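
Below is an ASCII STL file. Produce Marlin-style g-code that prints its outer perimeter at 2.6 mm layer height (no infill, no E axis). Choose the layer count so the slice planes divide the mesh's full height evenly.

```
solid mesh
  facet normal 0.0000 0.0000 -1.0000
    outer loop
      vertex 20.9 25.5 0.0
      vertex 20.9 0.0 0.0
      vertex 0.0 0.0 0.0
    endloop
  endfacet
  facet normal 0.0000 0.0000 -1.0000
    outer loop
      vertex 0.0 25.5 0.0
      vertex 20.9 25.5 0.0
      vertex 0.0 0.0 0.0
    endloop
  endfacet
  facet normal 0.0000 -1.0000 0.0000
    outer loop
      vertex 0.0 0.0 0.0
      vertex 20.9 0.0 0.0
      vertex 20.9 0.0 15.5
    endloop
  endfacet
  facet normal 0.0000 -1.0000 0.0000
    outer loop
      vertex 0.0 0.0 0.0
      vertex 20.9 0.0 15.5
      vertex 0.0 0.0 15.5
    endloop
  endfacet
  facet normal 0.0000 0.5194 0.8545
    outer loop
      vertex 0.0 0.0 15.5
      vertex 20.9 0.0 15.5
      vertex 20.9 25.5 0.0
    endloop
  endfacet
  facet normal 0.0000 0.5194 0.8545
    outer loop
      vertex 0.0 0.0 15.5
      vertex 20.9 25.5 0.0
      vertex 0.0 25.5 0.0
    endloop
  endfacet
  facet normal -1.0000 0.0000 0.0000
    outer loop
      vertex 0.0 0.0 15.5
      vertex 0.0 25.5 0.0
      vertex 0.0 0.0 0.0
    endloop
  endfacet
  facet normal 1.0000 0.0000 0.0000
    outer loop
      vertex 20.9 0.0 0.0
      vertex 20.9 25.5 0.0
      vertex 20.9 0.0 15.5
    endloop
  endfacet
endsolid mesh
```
; perimeter-only toolpath
G21 ; units = mm
G90 ; absolute positioning
G28 ; home
; layer 1
G0 Z2.6
G0 X0.0 Y0.0
G1 X20.9 Y0.0
G1 X20.9 Y21.2
G1 X0.0 Y21.2
G1 X0.0 Y0.0
; layer 2
G0 Z5.2
G0 X0.0 Y0.0
G1 X20.9 Y0.0
G1 X20.9 Y17.0
G1 X0.0 Y17.0
G1 X0.0 Y0.0
; layer 3
G0 Z7.8
G0 X0.0 Y0.0
G1 X20.9 Y0.0
G1 X20.9 Y12.8
G1 X0.0 Y12.8
G1 X0.0 Y0.0
; layer 4
G0 Z10.3
G0 X0.0 Y0.0
G1 X20.9 Y0.0
G1 X20.9 Y8.5
G1 X0.0 Y8.5
G1 X0.0 Y0.0
; layer 5
G0 Z12.9
G0 X0.0 Y0.0
G1 X20.9 Y0.0
G1 X20.9 Y4.2
G1 X0.0 Y4.2
G1 X0.0 Y0.0
M2 ; end

The solid is a wedge (ramp): 20.9 × 25.5 mm base, rising to 15.5 mm along the y=0 edge and sloping linearly to z=0 at y=25.5. Slicing at Δz = 2.6 mm — 6 equal slices spanning the solid's height, so layer i sits at z = i·h/6 — gives 5 non-empty perimeters. Each is a 4-segment closed polygon; G0 lifts to the layer z and rapids to the start vertex, then G1 traces the edges. The cross-section shrinks linearly with z (the slice at the apex is degenerate and omitted).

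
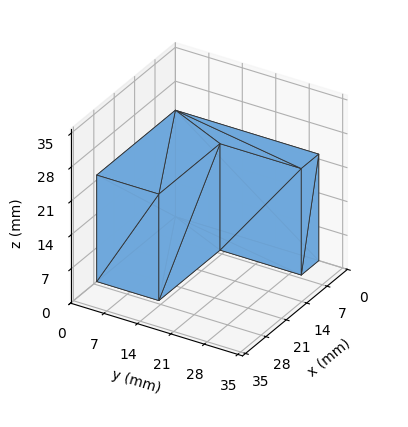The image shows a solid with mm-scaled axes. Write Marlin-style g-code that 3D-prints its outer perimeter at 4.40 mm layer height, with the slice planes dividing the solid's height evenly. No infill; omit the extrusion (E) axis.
Reading the render: the shape is an L-shaped prism: outer 27 × 30 mm, arm thicknesses ≈ 13 mm (horizontal) and 6 mm (vertical), extruded 22 mm in z (dimensions read to the nearest mm from the axis ticks). For the g-code, the solid's height is divided into equal slices at the stated Δz and each level perimeter traced with G1 moves after a G0 lift.

; perimeter-only toolpath
G21 ; units = mm
G90 ; absolute positioning
G28 ; home
; layer 1
G0 Z4.40
G0 X0.00 Y0.00
G1 X27.00 Y0.00
G1 X27.00 Y13.00
G1 X6.00 Y13.00
G1 X6.00 Y30.00
G1 X0.00 Y30.00
G1 X0.00 Y0.00
; layer 2
G0 Z8.80
G0 X0.00 Y0.00
G1 X27.00 Y0.00
G1 X27.00 Y13.00
G1 X6.00 Y13.00
G1 X6.00 Y30.00
G1 X0.00 Y30.00
G1 X0.00 Y0.00
; layer 3
G0 Z13.20
G0 X0.00 Y0.00
G1 X27.00 Y0.00
G1 X27.00 Y13.00
G1 X6.00 Y13.00
G1 X6.00 Y30.00
G1 X0.00 Y30.00
G1 X0.00 Y0.00
; layer 4
G0 Z17.60
G0 X0.00 Y0.00
G1 X27.00 Y0.00
G1 X27.00 Y13.00
G1 X6.00 Y13.00
G1 X6.00 Y30.00
G1 X0.00 Y30.00
G1 X0.00 Y0.00
; layer 5
G0 Z22.00
G0 X0.00 Y0.00
G1 X27.00 Y0.00
G1 X27.00 Y13.00
G1 X6.00 Y13.00
G1 X6.00 Y30.00
G1 X0.00 Y30.00
G1 X0.00 Y0.00
M2 ; end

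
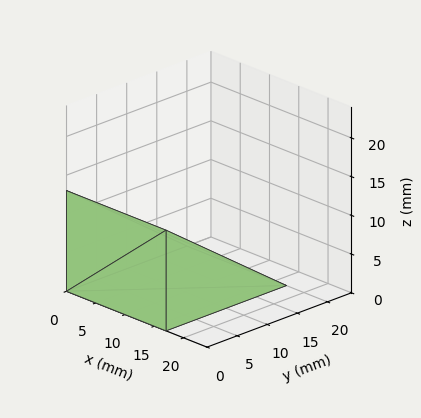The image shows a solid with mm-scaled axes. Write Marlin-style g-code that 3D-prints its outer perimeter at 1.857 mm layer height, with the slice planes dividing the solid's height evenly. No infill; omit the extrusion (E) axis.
Reading the render: the shape is a wedge (ramp): 17 × 20 mm base, rising to 13 mm along the y=0 edge and sloping linearly to z=0 at y=20 (dimensions read to the nearest mm from the axis ticks). For the g-code, the solid's height is divided into equal slices at the stated Δz and each level perimeter traced with G1 moves after a G0 lift.

; perimeter-only toolpath
G21 ; units = mm
G90 ; absolute positioning
G28 ; home
; layer 1
G0 Z1.857
G0 X0.000 Y0.000
G1 X17.000 Y0.000
G1 X17.000 Y17.143
G1 X0.000 Y17.143
G1 X0.000 Y0.000
; layer 2
G0 Z3.714
G0 X0.000 Y0.000
G1 X17.000 Y0.000
G1 X17.000 Y14.286
G1 X0.000 Y14.286
G1 X0.000 Y0.000
; layer 3
G0 Z5.571
G0 X0.000 Y0.000
G1 X17.000 Y0.000
G1 X17.000 Y11.429
G1 X0.000 Y11.429
G1 X0.000 Y0.000
; layer 4
G0 Z7.429
G0 X0.000 Y0.000
G1 X17.000 Y0.000
G1 X17.000 Y8.571
G1 X0.000 Y8.571
G1 X0.000 Y0.000
; layer 5
G0 Z9.286
G0 X0.000 Y0.000
G1 X17.000 Y0.000
G1 X17.000 Y5.714
G1 X0.000 Y5.714
G1 X0.000 Y0.000
; layer 6
G0 Z11.143
G0 X0.000 Y0.000
G1 X17.000 Y0.000
G1 X17.000 Y2.857
G1 X0.000 Y2.857
G1 X0.000 Y0.000
M2 ; end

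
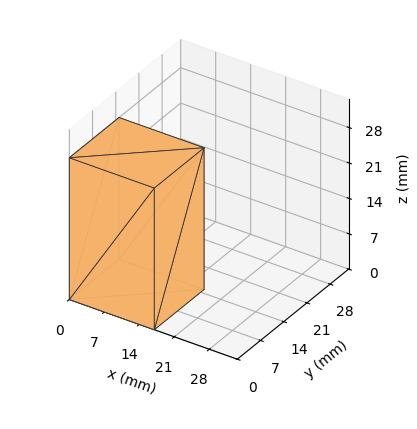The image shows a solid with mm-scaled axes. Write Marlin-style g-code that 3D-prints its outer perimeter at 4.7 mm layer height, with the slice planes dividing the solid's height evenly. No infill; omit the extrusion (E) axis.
Reading the render: the shape is a rectangular box, roughly 17 × 15 mm footprint and 28 mm tall (dimensions read to the nearest mm from the axis ticks). For the g-code, the solid's height is divided into equal slices at the stated Δz and each level perimeter traced with G1 moves after a G0 lift.

; perimeter-only toolpath
G21 ; units = mm
G90 ; absolute positioning
G28 ; home
; layer 1
G0 Z4.7
G0 X0.0 Y0.0
G1 X17.0 Y0.0
G1 X17.0 Y15.0
G1 X0.0 Y15.0
G1 X0.0 Y0.0
; layer 2
G0 Z9.3
G0 X0.0 Y0.0
G1 X17.0 Y0.0
G1 X17.0 Y15.0
G1 X0.0 Y15.0
G1 X0.0 Y0.0
; layer 3
G0 Z14.0
G0 X0.0 Y0.0
G1 X17.0 Y0.0
G1 X17.0 Y15.0
G1 X0.0 Y15.0
G1 X0.0 Y0.0
; layer 4
G0 Z18.7
G0 X0.0 Y0.0
G1 X17.0 Y0.0
G1 X17.0 Y15.0
G1 X0.0 Y15.0
G1 X0.0 Y0.0
; layer 5
G0 Z23.3
G0 X0.0 Y0.0
G1 X17.0 Y0.0
G1 X17.0 Y15.0
G1 X0.0 Y15.0
G1 X0.0 Y0.0
; layer 6
G0 Z28.0
G0 X0.0 Y0.0
G1 X17.0 Y0.0
G1 X17.0 Y15.0
G1 X0.0 Y15.0
G1 X0.0 Y0.0
M2 ; end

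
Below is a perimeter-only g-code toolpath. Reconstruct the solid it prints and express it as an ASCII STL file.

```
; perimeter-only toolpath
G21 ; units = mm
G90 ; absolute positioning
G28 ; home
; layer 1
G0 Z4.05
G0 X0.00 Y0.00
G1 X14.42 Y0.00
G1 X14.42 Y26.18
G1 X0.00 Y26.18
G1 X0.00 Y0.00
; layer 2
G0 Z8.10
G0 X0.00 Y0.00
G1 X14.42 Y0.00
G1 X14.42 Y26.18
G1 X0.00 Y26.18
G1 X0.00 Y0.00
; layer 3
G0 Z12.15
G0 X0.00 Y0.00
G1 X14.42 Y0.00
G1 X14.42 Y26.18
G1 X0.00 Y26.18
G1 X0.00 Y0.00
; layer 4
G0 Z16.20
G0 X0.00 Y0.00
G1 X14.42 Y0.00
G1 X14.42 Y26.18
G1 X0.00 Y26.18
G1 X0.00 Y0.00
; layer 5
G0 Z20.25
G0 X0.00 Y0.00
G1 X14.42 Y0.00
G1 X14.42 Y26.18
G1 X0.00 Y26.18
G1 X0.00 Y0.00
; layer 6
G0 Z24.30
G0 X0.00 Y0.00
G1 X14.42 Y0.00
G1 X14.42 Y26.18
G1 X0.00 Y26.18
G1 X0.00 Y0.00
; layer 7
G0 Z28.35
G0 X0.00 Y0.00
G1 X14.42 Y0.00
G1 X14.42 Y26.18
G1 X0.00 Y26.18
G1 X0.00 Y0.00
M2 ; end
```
solid part
  facet normal 0.0000 0.0000 -1.0000
    outer loop
      vertex 14.42 26.18 0.00
      vertex 14.42 0.00 0.00
      vertex 0.00 0.00 0.00
    endloop
  endfacet
  facet normal 0.0000 0.0000 -1.0000
    outer loop
      vertex 0.00 26.18 0.00
      vertex 14.42 26.18 0.00
      vertex 0.00 0.00 0.00
    endloop
  endfacet
  facet normal 0.0000 0.0000 1.0000
    outer loop
      vertex 0.00 0.00 28.35
      vertex 14.42 0.00 28.35
      vertex 14.42 26.18 28.35
    endloop
  endfacet
  facet normal 0.0000 0.0000 1.0000
    outer loop
      vertex 0.00 0.00 28.35
      vertex 14.42 26.18 28.35
      vertex 0.00 26.18 28.35
    endloop
  endfacet
  facet normal 0.0000 -1.0000 0.0000
    outer loop
      vertex 0.00 0.00 0.00
      vertex 14.42 0.00 0.00
      vertex 14.42 0.00 28.35
    endloop
  endfacet
  facet normal 0.0000 -1.0000 0.0000
    outer loop
      vertex 0.00 0.00 0.00
      vertex 14.42 0.00 28.35
      vertex 0.00 0.00 28.35
    endloop
  endfacet
  facet normal 0.0000 1.0000 0.0000
    outer loop
      vertex 14.42 26.18 28.35
      vertex 14.42 26.18 0.00
      vertex 0.00 26.18 0.00
    endloop
  endfacet
  facet normal 0.0000 1.0000 0.0000
    outer loop
      vertex 0.00 26.18 28.35
      vertex 14.42 26.18 28.35
      vertex 0.00 26.18 0.00
    endloop
  endfacet
  facet normal -1.0000 0.0000 0.0000
    outer loop
      vertex 0.00 26.18 28.35
      vertex 0.00 26.18 0.00
      vertex 0.00 0.00 0.00
    endloop
  endfacet
  facet normal -1.0000 0.0000 0.0000
    outer loop
      vertex 0.00 0.00 28.35
      vertex 0.00 26.18 28.35
      vertex 0.00 0.00 0.00
    endloop
  endfacet
  facet normal 1.0000 0.0000 0.0000
    outer loop
      vertex 14.42 0.00 0.00
      vertex 14.42 26.18 0.00
      vertex 14.42 26.18 28.35
    endloop
  endfacet
  facet normal 1.0000 0.0000 0.0000
    outer loop
      vertex 14.42 0.00 0.00
      vertex 14.42 26.18 28.35
      vertex 14.42 0.00 28.35
    endloop
  endfacet
endsolid part

The G0 Z moves step by Δz≈4.05 mm. Every layer's G1 loop is the same polygon, so the solid is a straight extrusion of it from z=0 to z≈28.4. Closing with flat bottom and top caps and triangulating gives 12 facets — a rectangular box, roughly 14.4 × 26.2 mm footprint and 28.4 mm tall.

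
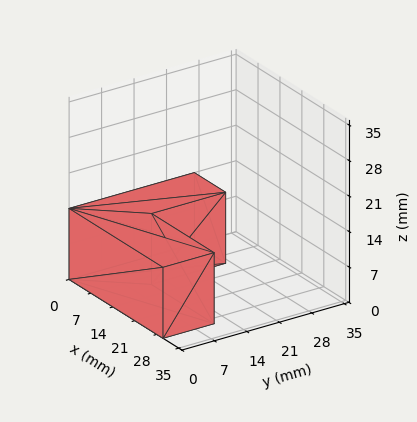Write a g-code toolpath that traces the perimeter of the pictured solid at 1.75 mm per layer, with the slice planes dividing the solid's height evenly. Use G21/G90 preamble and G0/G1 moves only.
Reading the render: the shape is an L-shaped prism: outer 30 × 27 mm, arm thicknesses ≈ 11 mm (horizontal) and 10 mm (vertical), extruded 14 mm in z (dimensions read to the nearest mm from the axis ticks). For the g-code, the solid's height is divided into equal slices at the stated Δz and each level perimeter traced with G1 moves after a G0 lift.

; perimeter-only toolpath
G21 ; units = mm
G90 ; absolute positioning
G28 ; home
; layer 1
G0 Z1.75
G0 X0.00 Y0.00
G1 X30.00 Y0.00
G1 X30.00 Y11.00
G1 X10.00 Y11.00
G1 X10.00 Y27.00
G1 X0.00 Y27.00
G1 X0.00 Y0.00
; layer 2
G0 Z3.50
G0 X0.00 Y0.00
G1 X30.00 Y0.00
G1 X30.00 Y11.00
G1 X10.00 Y11.00
G1 X10.00 Y27.00
G1 X0.00 Y27.00
G1 X0.00 Y0.00
; layer 3
G0 Z5.25
G0 X0.00 Y0.00
G1 X30.00 Y0.00
G1 X30.00 Y11.00
G1 X10.00 Y11.00
G1 X10.00 Y27.00
G1 X0.00 Y27.00
G1 X0.00 Y0.00
; layer 4
G0 Z7.00
G0 X0.00 Y0.00
G1 X30.00 Y0.00
G1 X30.00 Y11.00
G1 X10.00 Y11.00
G1 X10.00 Y27.00
G1 X0.00 Y27.00
G1 X0.00 Y0.00
; layer 5
G0 Z8.75
G0 X0.00 Y0.00
G1 X30.00 Y0.00
G1 X30.00 Y11.00
G1 X10.00 Y11.00
G1 X10.00 Y27.00
G1 X0.00 Y27.00
G1 X0.00 Y0.00
; layer 6
G0 Z10.50
G0 X0.00 Y0.00
G1 X30.00 Y0.00
G1 X30.00 Y11.00
G1 X10.00 Y11.00
G1 X10.00 Y27.00
G1 X0.00 Y27.00
G1 X0.00 Y0.00
; layer 7
G0 Z12.25
G0 X0.00 Y0.00
G1 X30.00 Y0.00
G1 X30.00 Y11.00
G1 X10.00 Y11.00
G1 X10.00 Y27.00
G1 X0.00 Y27.00
G1 X0.00 Y0.00
; layer 8
G0 Z14.00
G0 X0.00 Y0.00
G1 X30.00 Y0.00
G1 X30.00 Y11.00
G1 X10.00 Y11.00
G1 X10.00 Y27.00
G1 X0.00 Y27.00
G1 X0.00 Y0.00
M2 ; end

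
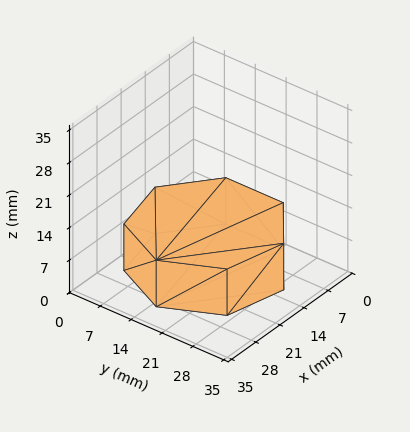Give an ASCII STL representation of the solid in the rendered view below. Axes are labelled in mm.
Reading the render: the shape is a regular 7-sided prism (a cylinder approximated with 7 flat sides), circumscribed radius ≈ 15 mm, height ≈ 10 mm (dimensions read to the nearest mm from the axis ticks). For the STL, each face is triangulated and given an outward normal.

solid part
  facet normal 0.0000 0.0000 -1.0000
    outer loop
      vertex 11.7 29.6 0.0
      vertex 24.4 26.7 0.0
      vertex 30.0 15.0 0.0
    endloop
  endfacet
  facet normal 0.0000 0.0000 -1.0000
    outer loop
      vertex 1.5 21.5 0.0
      vertex 11.7 29.6 0.0
      vertex 30.0 15.0 0.0
    endloop
  endfacet
  facet normal 0.0000 0.0000 -1.0000
    outer loop
      vertex 1.5 8.5 0.0
      vertex 1.5 21.5 0.0
      vertex 30.0 15.0 0.0
    endloop
  endfacet
  facet normal 0.0000 0.0000 -1.0000
    outer loop
      vertex 11.7 0.4 0.0
      vertex 1.5 8.5 0.0
      vertex 30.0 15.0 0.0
    endloop
  endfacet
  facet normal 0.0000 0.0000 -1.0000
    outer loop
      vertex 24.4 3.3 0.0
      vertex 11.7 0.4 0.0
      vertex 30.0 15.0 0.0
    endloop
  endfacet
  facet normal 0.0000 0.0000 1.0000
    outer loop
      vertex 30.0 15.0 10.0
      vertex 24.4 26.7 10.0
      vertex 11.7 29.6 10.0
    endloop
  endfacet
  facet normal 0.0000 0.0000 1.0000
    outer loop
      vertex 30.0 15.0 10.0
      vertex 11.7 29.6 10.0
      vertex 1.5 21.5 10.0
    endloop
  endfacet
  facet normal 0.0000 0.0000 1.0000
    outer loop
      vertex 30.0 15.0 10.0
      vertex 1.5 21.5 10.0
      vertex 1.5 8.5 10.0
    endloop
  endfacet
  facet normal 0.0000 0.0000 1.0000
    outer loop
      vertex 30.0 15.0 10.0
      vertex 1.5 8.5 10.0
      vertex 11.7 0.4 10.0
    endloop
  endfacet
  facet normal 0.0000 0.0000 1.0000
    outer loop
      vertex 30.0 15.0 10.0
      vertex 11.7 0.4 10.0
      vertex 24.4 3.3 10.0
    endloop
  endfacet
  facet normal 0.9020 0.4317 0.0000
    outer loop
      vertex 30.0 15.0 0.0
      vertex 24.4 26.7 0.0
      vertex 24.4 26.7 10.0
    endloop
  endfacet
  facet normal 0.9020 0.4317 0.0000
    outer loop
      vertex 30.0 15.0 0.0
      vertex 24.4 26.7 10.0
      vertex 30.0 15.0 10.0
    endloop
  endfacet
  facet normal 0.2226 0.9749 0.0000
    outer loop
      vertex 24.4 26.7 0.0
      vertex 11.7 29.6 0.0
      vertex 11.7 29.6 10.0
    endloop
  endfacet
  facet normal 0.2226 0.9749 0.0000
    outer loop
      vertex 24.4 26.7 0.0
      vertex 11.7 29.6 10.0
      vertex 24.4 26.7 10.0
    endloop
  endfacet
  facet normal -0.6219 0.7831 0.0000
    outer loop
      vertex 11.7 29.6 0.0
      vertex 1.5 21.5 0.0
      vertex 1.5 21.5 10.0
    endloop
  endfacet
  facet normal -0.6219 0.7831 0.0000
    outer loop
      vertex 11.7 29.6 0.0
      vertex 1.5 21.5 10.0
      vertex 11.7 29.6 10.0
    endloop
  endfacet
  facet normal -1.0000 0.0000 0.0000
    outer loop
      vertex 1.5 21.5 0.0
      vertex 1.5 8.5 0.0
      vertex 1.5 8.5 10.0
    endloop
  endfacet
  facet normal -1.0000 0.0000 0.0000
    outer loop
      vertex 1.5 21.5 0.0
      vertex 1.5 8.5 10.0
      vertex 1.5 21.5 10.0
    endloop
  endfacet
  facet normal -0.6219 -0.7831 0.0000
    outer loop
      vertex 1.5 8.5 0.0
      vertex 11.7 0.4 0.0
      vertex 11.7 0.4 10.0
    endloop
  endfacet
  facet normal -0.6219 -0.7831 0.0000
    outer loop
      vertex 1.5 8.5 0.0
      vertex 11.7 0.4 10.0
      vertex 1.5 8.5 10.0
    endloop
  endfacet
  facet normal 0.2226 -0.9749 0.0000
    outer loop
      vertex 11.7 0.4 0.0
      vertex 24.4 3.3 0.0
      vertex 24.4 3.3 10.0
    endloop
  endfacet
  facet normal 0.2226 -0.9749 0.0000
    outer loop
      vertex 11.7 0.4 0.0
      vertex 24.4 3.3 10.0
      vertex 11.7 0.4 10.0
    endloop
  endfacet
  facet normal 0.9020 -0.4317 0.0000
    outer loop
      vertex 24.4 3.3 0.0
      vertex 30.0 15.0 0.0
      vertex 30.0 15.0 10.0
    endloop
  endfacet
  facet normal 0.9020 -0.4317 0.0000
    outer loop
      vertex 24.4 3.3 0.0
      vertex 30.0 15.0 10.0
      vertex 24.4 3.3 10.0
    endloop
  endfacet
endsolid part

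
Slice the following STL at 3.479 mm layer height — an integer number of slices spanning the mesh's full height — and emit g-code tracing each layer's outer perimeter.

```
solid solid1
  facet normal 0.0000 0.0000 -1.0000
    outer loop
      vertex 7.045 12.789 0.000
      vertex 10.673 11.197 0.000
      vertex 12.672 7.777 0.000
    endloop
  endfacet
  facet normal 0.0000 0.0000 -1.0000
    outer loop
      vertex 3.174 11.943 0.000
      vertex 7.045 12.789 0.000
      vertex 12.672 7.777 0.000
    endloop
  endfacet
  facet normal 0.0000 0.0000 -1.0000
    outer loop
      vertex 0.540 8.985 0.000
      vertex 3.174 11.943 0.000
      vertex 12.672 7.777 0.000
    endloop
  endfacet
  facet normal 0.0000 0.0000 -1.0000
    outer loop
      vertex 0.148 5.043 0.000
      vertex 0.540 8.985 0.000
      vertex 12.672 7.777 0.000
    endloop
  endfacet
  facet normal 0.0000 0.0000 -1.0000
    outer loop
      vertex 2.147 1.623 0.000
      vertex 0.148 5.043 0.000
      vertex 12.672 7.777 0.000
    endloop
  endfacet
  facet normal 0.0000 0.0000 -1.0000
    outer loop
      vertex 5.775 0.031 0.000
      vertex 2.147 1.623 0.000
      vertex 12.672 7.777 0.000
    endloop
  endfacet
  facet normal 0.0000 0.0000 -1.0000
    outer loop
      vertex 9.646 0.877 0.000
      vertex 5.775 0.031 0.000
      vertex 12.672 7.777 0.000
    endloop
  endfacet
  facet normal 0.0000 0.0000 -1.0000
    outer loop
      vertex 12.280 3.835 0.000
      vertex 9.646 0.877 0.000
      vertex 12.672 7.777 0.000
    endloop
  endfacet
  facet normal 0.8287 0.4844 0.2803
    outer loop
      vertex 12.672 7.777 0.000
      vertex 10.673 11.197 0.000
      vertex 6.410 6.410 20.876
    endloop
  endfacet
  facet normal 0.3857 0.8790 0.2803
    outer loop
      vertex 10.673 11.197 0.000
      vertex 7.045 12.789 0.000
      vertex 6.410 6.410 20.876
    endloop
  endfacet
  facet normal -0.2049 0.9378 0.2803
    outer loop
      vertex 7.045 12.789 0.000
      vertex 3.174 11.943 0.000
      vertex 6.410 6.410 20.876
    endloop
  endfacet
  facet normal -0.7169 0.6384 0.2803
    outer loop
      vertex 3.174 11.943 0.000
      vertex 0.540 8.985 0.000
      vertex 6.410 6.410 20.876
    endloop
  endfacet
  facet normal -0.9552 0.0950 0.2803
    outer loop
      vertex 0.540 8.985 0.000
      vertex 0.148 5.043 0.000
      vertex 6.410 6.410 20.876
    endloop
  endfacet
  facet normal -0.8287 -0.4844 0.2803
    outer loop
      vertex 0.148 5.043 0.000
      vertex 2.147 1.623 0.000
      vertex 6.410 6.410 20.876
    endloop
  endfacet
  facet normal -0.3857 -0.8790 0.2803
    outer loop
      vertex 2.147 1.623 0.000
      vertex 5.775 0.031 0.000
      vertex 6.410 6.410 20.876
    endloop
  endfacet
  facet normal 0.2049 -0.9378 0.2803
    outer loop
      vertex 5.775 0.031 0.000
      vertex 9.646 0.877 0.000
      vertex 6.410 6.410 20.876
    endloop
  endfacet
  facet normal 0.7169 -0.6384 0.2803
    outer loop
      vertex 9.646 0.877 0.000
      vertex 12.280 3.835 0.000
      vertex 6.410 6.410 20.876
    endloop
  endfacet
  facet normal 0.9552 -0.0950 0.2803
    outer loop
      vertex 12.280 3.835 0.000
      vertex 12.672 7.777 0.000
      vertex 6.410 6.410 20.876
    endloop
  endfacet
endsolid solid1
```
; perimeter-only toolpath
G21 ; units = mm
G90 ; absolute positioning
G28 ; home
; layer 1
G0 Z3.479
G0 X11.628 Y7.549
G1 X9.963 Y10.399
G1 X6.939 Y11.726
G1 X3.713 Y11.021
G1 X1.518 Y8.556
G1 X1.192 Y5.271
G1 X2.857 Y2.421
G1 X5.881 Y1.094
G1 X9.107 Y1.799
G1 X11.302 Y4.264
G1 X11.628 Y7.549
; layer 2
G0 Z6.959
G0 X10.585 Y7.321
G1 X9.252 Y9.601
G1 X6.833 Y10.663
G1 X4.253 Y10.099
G1 X2.497 Y8.127
G1 X2.235 Y5.499
G1 X3.568 Y3.219
G1 X5.987 Y2.157
G1 X8.567 Y2.721
G1 X10.323 Y4.693
G1 X10.585 Y7.321
; layer 3
G0 Z10.438
G0 X9.541 Y7.094
G1 X8.541 Y8.803
G1 X6.728 Y9.599
G1 X4.792 Y9.177
G1 X3.475 Y7.697
G1 X3.279 Y5.726
G1 X4.279 Y4.016
G1 X6.093 Y3.220
G1 X8.028 Y3.643
G1 X9.345 Y5.123
G1 X9.541 Y7.094
; layer 4
G0 Z13.917
G0 X8.497 Y6.866
G1 X7.831 Y8.006
G1 X6.622 Y8.536
G1 X5.331 Y8.254
G1 X4.453 Y7.268
G1 X4.323 Y5.954
G1 X4.989 Y4.814
G1 X6.198 Y4.284
G1 X7.489 Y4.566
G1 X8.367 Y5.552
G1 X8.497 Y6.866
; layer 5
G0 Z17.397
G0 X7.454 Y6.638
G1 X7.120 Y7.208
G1 X6.516 Y7.473
G1 X5.871 Y7.332
G1 X5.432 Y6.839
G1 X5.366 Y6.182
G1 X5.700 Y5.612
G1 X6.304 Y5.347
G1 X6.949 Y5.488
G1 X7.388 Y5.981
G1 X7.454 Y6.638
M2 ; end

The solid is a regular 10-sided pyramid, base circumscribed radius ≈ 6.41 mm, apex at z ≈ 20.9 mm. Slicing at Δz = 3.479 mm — 6 equal slices spanning the solid's height, so layer i sits at z = i·h/6 — gives 5 non-empty perimeters. Each is a 10-segment closed polygon; G0 lifts to the layer z and rapids to the start vertex, then G1 traces the edges. The cross-section shrinks linearly with z (the slice at the apex is degenerate and omitted).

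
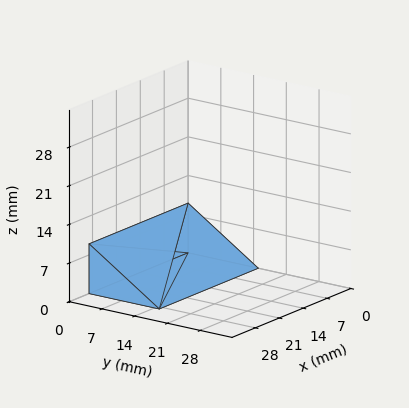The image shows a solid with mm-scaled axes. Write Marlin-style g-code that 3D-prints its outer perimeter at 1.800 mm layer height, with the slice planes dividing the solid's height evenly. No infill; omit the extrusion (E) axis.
Reading the render: the shape is a wedge (ramp): 29 × 15 mm base, rising to 9 mm along the y=0 edge and sloping linearly to z=0 at y=15 (dimensions read to the nearest mm from the axis ticks). For the g-code, the solid's height is divided into equal slices at the stated Δz and each level perimeter traced with G1 moves after a G0 lift.

; perimeter-only toolpath
G21 ; units = mm
G90 ; absolute positioning
G28 ; home
; layer 1
G0 Z1.800
G0 X0.000 Y0.000
G1 X29.000 Y0.000
G1 X29.000 Y12.000
G1 X0.000 Y12.000
G1 X0.000 Y0.000
; layer 2
G0 Z3.600
G0 X0.000 Y0.000
G1 X29.000 Y0.000
G1 X29.000 Y9.000
G1 X0.000 Y9.000
G1 X0.000 Y0.000
; layer 3
G0 Z5.400
G0 X0.000 Y0.000
G1 X29.000 Y0.000
G1 X29.000 Y6.000
G1 X0.000 Y6.000
G1 X0.000 Y0.000
; layer 4
G0 Z7.200
G0 X0.000 Y0.000
G1 X29.000 Y0.000
G1 X29.000 Y3.000
G1 X0.000 Y3.000
G1 X0.000 Y0.000
M2 ; end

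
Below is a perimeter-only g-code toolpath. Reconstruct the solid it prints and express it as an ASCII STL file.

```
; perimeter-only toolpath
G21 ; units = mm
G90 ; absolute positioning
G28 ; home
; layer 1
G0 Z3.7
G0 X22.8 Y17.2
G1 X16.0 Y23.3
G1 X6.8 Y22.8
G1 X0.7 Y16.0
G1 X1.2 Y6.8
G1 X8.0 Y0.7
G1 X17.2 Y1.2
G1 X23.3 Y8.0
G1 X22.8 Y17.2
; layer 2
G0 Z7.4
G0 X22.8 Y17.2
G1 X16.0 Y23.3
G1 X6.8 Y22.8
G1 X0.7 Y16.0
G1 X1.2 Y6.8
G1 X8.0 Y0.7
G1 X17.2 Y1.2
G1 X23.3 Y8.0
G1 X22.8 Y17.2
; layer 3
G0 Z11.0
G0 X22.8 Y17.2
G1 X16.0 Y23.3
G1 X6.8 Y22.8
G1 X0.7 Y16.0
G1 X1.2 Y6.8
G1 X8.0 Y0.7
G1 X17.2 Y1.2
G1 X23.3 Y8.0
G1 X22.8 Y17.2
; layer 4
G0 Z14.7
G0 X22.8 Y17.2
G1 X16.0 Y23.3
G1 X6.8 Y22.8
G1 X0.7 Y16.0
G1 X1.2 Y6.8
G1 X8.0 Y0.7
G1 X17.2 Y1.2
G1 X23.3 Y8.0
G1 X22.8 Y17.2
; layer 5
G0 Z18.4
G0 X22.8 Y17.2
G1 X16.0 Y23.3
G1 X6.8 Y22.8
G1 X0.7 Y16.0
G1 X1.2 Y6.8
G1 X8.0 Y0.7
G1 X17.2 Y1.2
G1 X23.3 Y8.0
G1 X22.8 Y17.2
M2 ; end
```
solid part
  facet normal 0.0000 0.0000 -1.0000
    outer loop
      vertex 6.8 22.8 0.0
      vertex 16.0 23.3 0.0
      vertex 22.8 17.2 0.0
    endloop
  endfacet
  facet normal 0.0000 0.0000 -1.0000
    outer loop
      vertex 0.7 16.0 0.0
      vertex 6.8 22.8 0.0
      vertex 22.8 17.2 0.0
    endloop
  endfacet
  facet normal 0.0000 0.0000 -1.0000
    outer loop
      vertex 1.2 6.8 0.0
      vertex 0.7 16.0 0.0
      vertex 22.8 17.2 0.0
    endloop
  endfacet
  facet normal 0.0000 0.0000 -1.0000
    outer loop
      vertex 8.0 0.7 0.0
      vertex 1.2 6.8 0.0
      vertex 22.8 17.2 0.0
    endloop
  endfacet
  facet normal 0.0000 0.0000 -1.0000
    outer loop
      vertex 17.2 1.2 0.0
      vertex 8.0 0.7 0.0
      vertex 22.8 17.2 0.0
    endloop
  endfacet
  facet normal 0.0000 0.0000 -1.0000
    outer loop
      vertex 23.3 8.0 0.0
      vertex 17.2 1.2 0.0
      vertex 22.8 17.2 0.0
    endloop
  endfacet
  facet normal 0.0000 0.0000 1.0000
    outer loop
      vertex 22.8 17.2 18.4
      vertex 16.0 23.3 18.4
      vertex 6.8 22.8 18.4
    endloop
  endfacet
  facet normal 0.0000 0.0000 1.0000
    outer loop
      vertex 22.8 17.2 18.4
      vertex 6.8 22.8 18.4
      vertex 0.7 16.0 18.4
    endloop
  endfacet
  facet normal 0.0000 0.0000 1.0000
    outer loop
      vertex 22.8 17.2 18.4
      vertex 0.7 16.0 18.4
      vertex 1.2 6.8 18.4
    endloop
  endfacet
  facet normal 0.0000 0.0000 1.0000
    outer loop
      vertex 22.8 17.2 18.4
      vertex 1.2 6.8 18.4
      vertex 8.0 0.7 18.4
    endloop
  endfacet
  facet normal 0.0000 0.0000 1.0000
    outer loop
      vertex 22.8 17.2 18.4
      vertex 8.0 0.7 18.4
      vertex 17.2 1.2 18.4
    endloop
  endfacet
  facet normal 0.0000 0.0000 1.0000
    outer loop
      vertex 22.8 17.2 18.4
      vertex 17.2 1.2 18.4
      vertex 23.3 8.0 18.4
    endloop
  endfacet
  facet normal 0.6678 0.7444 0.0000
    outer loop
      vertex 22.8 17.2 0.0
      vertex 16.0 23.3 0.0
      vertex 16.0 23.3 18.4
    endloop
  endfacet
  facet normal 0.6678 0.7444 0.0000
    outer loop
      vertex 22.8 17.2 0.0
      vertex 16.0 23.3 18.4
      vertex 22.8 17.2 18.4
    endloop
  endfacet
  facet normal -0.0543 0.9985 0.0000
    outer loop
      vertex 16.0 23.3 0.0
      vertex 6.8 22.8 0.0
      vertex 6.8 22.8 18.4
    endloop
  endfacet
  facet normal -0.0543 0.9985 0.0000
    outer loop
      vertex 16.0 23.3 0.0
      vertex 6.8 22.8 18.4
      vertex 16.0 23.3 18.4
    endloop
  endfacet
  facet normal -0.7444 0.6678 0.0000
    outer loop
      vertex 6.8 22.8 0.0
      vertex 0.7 16.0 0.0
      vertex 0.7 16.0 18.4
    endloop
  endfacet
  facet normal -0.7444 0.6678 0.0000
    outer loop
      vertex 6.8 22.8 0.0
      vertex 0.7 16.0 18.4
      vertex 6.8 22.8 18.4
    endloop
  endfacet
  facet normal -0.9985 -0.0543 0.0000
    outer loop
      vertex 0.7 16.0 0.0
      vertex 1.2 6.8 0.0
      vertex 1.2 6.8 18.4
    endloop
  endfacet
  facet normal -0.9985 -0.0543 0.0000
    outer loop
      vertex 0.7 16.0 0.0
      vertex 1.2 6.8 18.4
      vertex 0.7 16.0 18.4
    endloop
  endfacet
  facet normal -0.6678 -0.7444 0.0000
    outer loop
      vertex 1.2 6.8 0.0
      vertex 8.0 0.7 0.0
      vertex 8.0 0.7 18.4
    endloop
  endfacet
  facet normal -0.6678 -0.7444 0.0000
    outer loop
      vertex 1.2 6.8 0.0
      vertex 8.0 0.7 18.4
      vertex 1.2 6.8 18.4
    endloop
  endfacet
  facet normal 0.0543 -0.9985 0.0000
    outer loop
      vertex 8.0 0.7 0.0
      vertex 17.2 1.2 0.0
      vertex 17.2 1.2 18.4
    endloop
  endfacet
  facet normal 0.0543 -0.9985 0.0000
    outer loop
      vertex 8.0 0.7 0.0
      vertex 17.2 1.2 18.4
      vertex 8.0 0.7 18.4
    endloop
  endfacet
  facet normal 0.7444 -0.6678 0.0000
    outer loop
      vertex 17.2 1.2 0.0
      vertex 23.3 8.0 0.0
      vertex 23.3 8.0 18.4
    endloop
  endfacet
  facet normal 0.7444 -0.6678 0.0000
    outer loop
      vertex 17.2 1.2 0.0
      vertex 23.3 8.0 18.4
      vertex 17.2 1.2 18.4
    endloop
  endfacet
  facet normal 0.9985 0.0543 0.0000
    outer loop
      vertex 23.3 8.0 0.0
      vertex 22.8 17.2 0.0
      vertex 22.8 17.2 18.4
    endloop
  endfacet
  facet normal 0.9985 0.0543 0.0000
    outer loop
      vertex 23.3 8.0 0.0
      vertex 22.8 17.2 18.4
      vertex 23.3 8.0 18.4
    endloop
  endfacet
endsolid part

The G0 Z moves step by Δz≈3.7 mm. Every layer's G1 loop is the same polygon, so the solid is a straight extrusion of it from z=0 to z≈18.4. Closing with flat bottom and top caps and triangulating gives 28 facets — a regular 8-sided prism (a cylinder approximated with 8 flat sides), circumscribed radius ≈ 12 mm, height ≈ 18.4 mm.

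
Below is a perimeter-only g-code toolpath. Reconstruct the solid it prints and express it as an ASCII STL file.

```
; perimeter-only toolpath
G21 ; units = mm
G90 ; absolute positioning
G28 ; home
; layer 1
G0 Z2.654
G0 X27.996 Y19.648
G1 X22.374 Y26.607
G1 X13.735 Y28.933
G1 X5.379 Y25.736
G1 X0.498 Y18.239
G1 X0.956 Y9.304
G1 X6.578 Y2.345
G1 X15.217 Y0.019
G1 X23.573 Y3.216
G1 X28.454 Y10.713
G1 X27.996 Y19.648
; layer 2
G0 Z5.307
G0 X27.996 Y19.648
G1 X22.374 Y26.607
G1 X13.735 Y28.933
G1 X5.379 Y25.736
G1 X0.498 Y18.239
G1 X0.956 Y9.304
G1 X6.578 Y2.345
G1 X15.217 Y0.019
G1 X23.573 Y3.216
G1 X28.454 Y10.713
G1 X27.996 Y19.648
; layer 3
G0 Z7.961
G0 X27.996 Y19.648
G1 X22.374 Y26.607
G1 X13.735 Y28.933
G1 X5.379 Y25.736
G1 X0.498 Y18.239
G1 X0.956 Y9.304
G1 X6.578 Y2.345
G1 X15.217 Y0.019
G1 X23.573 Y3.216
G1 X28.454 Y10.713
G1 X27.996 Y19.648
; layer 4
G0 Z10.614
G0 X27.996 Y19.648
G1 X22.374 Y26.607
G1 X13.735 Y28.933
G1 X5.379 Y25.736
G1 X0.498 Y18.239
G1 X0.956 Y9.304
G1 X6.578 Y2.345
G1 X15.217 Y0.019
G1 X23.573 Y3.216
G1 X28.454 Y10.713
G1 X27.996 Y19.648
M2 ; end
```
solid part
  facet normal 0.0000 0.0000 -1.0000
    outer loop
      vertex 13.735 28.933 0.000
      vertex 22.374 26.607 0.000
      vertex 27.996 19.648 0.000
    endloop
  endfacet
  facet normal 0.0000 0.0000 -1.0000
    outer loop
      vertex 5.379 25.736 0.000
      vertex 13.735 28.933 0.000
      vertex 27.996 19.648 0.000
    endloop
  endfacet
  facet normal 0.0000 0.0000 -1.0000
    outer loop
      vertex 0.498 18.239 0.000
      vertex 5.379 25.736 0.000
      vertex 27.996 19.648 0.000
    endloop
  endfacet
  facet normal 0.0000 0.0000 -1.0000
    outer loop
      vertex 0.956 9.304 0.000
      vertex 0.498 18.239 0.000
      vertex 27.996 19.648 0.000
    endloop
  endfacet
  facet normal 0.0000 0.0000 -1.0000
    outer loop
      vertex 6.578 2.345 0.000
      vertex 0.956 9.304 0.000
      vertex 27.996 19.648 0.000
    endloop
  endfacet
  facet normal 0.0000 0.0000 -1.0000
    outer loop
      vertex 15.217 0.019 0.000
      vertex 6.578 2.345 0.000
      vertex 27.996 19.648 0.000
    endloop
  endfacet
  facet normal 0.0000 0.0000 -1.0000
    outer loop
      vertex 23.573 3.216 0.000
      vertex 15.217 0.019 0.000
      vertex 27.996 19.648 0.000
    endloop
  endfacet
  facet normal 0.0000 0.0000 -1.0000
    outer loop
      vertex 28.454 10.713 0.000
      vertex 23.573 3.216 0.000
      vertex 27.996 19.648 0.000
    endloop
  endfacet
  facet normal 0.0000 0.0000 1.0000
    outer loop
      vertex 27.996 19.648 10.614
      vertex 22.374 26.607 10.614
      vertex 13.735 28.933 10.614
    endloop
  endfacet
  facet normal 0.0000 0.0000 1.0000
    outer loop
      vertex 27.996 19.648 10.614
      vertex 13.735 28.933 10.614
      vertex 5.379 25.736 10.614
    endloop
  endfacet
  facet normal 0.0000 0.0000 1.0000
    outer loop
      vertex 27.996 19.648 10.614
      vertex 5.379 25.736 10.614
      vertex 0.498 18.239 10.614
    endloop
  endfacet
  facet normal 0.0000 0.0000 1.0000
    outer loop
      vertex 27.996 19.648 10.614
      vertex 0.498 18.239 10.614
      vertex 0.956 9.304 10.614
    endloop
  endfacet
  facet normal 0.0000 0.0000 1.0000
    outer loop
      vertex 27.996 19.648 10.614
      vertex 0.956 9.304 10.614
      vertex 6.578 2.345 10.614
    endloop
  endfacet
  facet normal 0.0000 0.0000 1.0000
    outer loop
      vertex 27.996 19.648 10.614
      vertex 6.578 2.345 10.614
      vertex 15.217 0.019 10.614
    endloop
  endfacet
  facet normal 0.0000 0.0000 1.0000
    outer loop
      vertex 27.996 19.648 10.614
      vertex 15.217 0.019 10.614
      vertex 23.573 3.216 10.614
    endloop
  endfacet
  facet normal 0.0000 0.0000 1.0000
    outer loop
      vertex 27.996 19.648 10.614
      vertex 23.573 3.216 10.614
      vertex 28.454 10.713 10.614
    endloop
  endfacet
  facet normal 0.7779 0.6284 0.0000
    outer loop
      vertex 27.996 19.648 0.000
      vertex 22.374 26.607 0.000
      vertex 22.374 26.607 10.614
    endloop
  endfacet
  facet normal 0.7779 0.6284 0.0000
    outer loop
      vertex 27.996 19.648 0.000
      vertex 22.374 26.607 10.614
      vertex 27.996 19.648 10.614
    endloop
  endfacet
  facet normal 0.2600 0.9656 0.0000
    outer loop
      vertex 22.374 26.607 0.000
      vertex 13.735 28.933 0.000
      vertex 13.735 28.933 10.614
    endloop
  endfacet
  facet normal 0.2600 0.9656 0.0000
    outer loop
      vertex 22.374 26.607 0.000
      vertex 13.735 28.933 10.614
      vertex 22.374 26.607 10.614
    endloop
  endfacet
  facet normal -0.3573 0.9340 0.0000
    outer loop
      vertex 13.735 28.933 0.000
      vertex 5.379 25.736 0.000
      vertex 5.379 25.736 10.614
    endloop
  endfacet
  facet normal -0.3573 0.9340 0.0000
    outer loop
      vertex 13.735 28.933 0.000
      vertex 5.379 25.736 10.614
      vertex 13.735 28.933 10.614
    endloop
  endfacet
  facet normal -0.8380 0.5456 0.0000
    outer loop
      vertex 5.379 25.736 0.000
      vertex 0.498 18.239 0.000
      vertex 0.498 18.239 10.614
    endloop
  endfacet
  facet normal -0.8380 0.5456 0.0000
    outer loop
      vertex 5.379 25.736 0.000
      vertex 0.498 18.239 10.614
      vertex 5.379 25.736 10.614
    endloop
  endfacet
  facet normal -0.9987 -0.0512 0.0000
    outer loop
      vertex 0.498 18.239 0.000
      vertex 0.956 9.304 0.000
      vertex 0.956 9.304 10.614
    endloop
  endfacet
  facet normal -0.9987 -0.0512 0.0000
    outer loop
      vertex 0.498 18.239 0.000
      vertex 0.956 9.304 10.614
      vertex 0.498 18.239 10.614
    endloop
  endfacet
  facet normal -0.7779 -0.6284 0.0000
    outer loop
      vertex 0.956 9.304 0.000
      vertex 6.578 2.345 0.000
      vertex 6.578 2.345 10.614
    endloop
  endfacet
  facet normal -0.7779 -0.6284 0.0000
    outer loop
      vertex 0.956 9.304 0.000
      vertex 6.578 2.345 10.614
      vertex 0.956 9.304 10.614
    endloop
  endfacet
  facet normal -0.2600 -0.9656 0.0000
    outer loop
      vertex 6.578 2.345 0.000
      vertex 15.217 0.019 0.000
      vertex 15.217 0.019 10.614
    endloop
  endfacet
  facet normal -0.2600 -0.9656 0.0000
    outer loop
      vertex 6.578 2.345 0.000
      vertex 15.217 0.019 10.614
      vertex 6.578 2.345 10.614
    endloop
  endfacet
  facet normal 0.3573 -0.9340 0.0000
    outer loop
      vertex 15.217 0.019 0.000
      vertex 23.573 3.216 0.000
      vertex 23.573 3.216 10.614
    endloop
  endfacet
  facet normal 0.3573 -0.9340 0.0000
    outer loop
      vertex 15.217 0.019 0.000
      vertex 23.573 3.216 10.614
      vertex 15.217 0.019 10.614
    endloop
  endfacet
  facet normal 0.8380 -0.5456 0.0000
    outer loop
      vertex 23.573 3.216 0.000
      vertex 28.454 10.713 0.000
      vertex 28.454 10.713 10.614
    endloop
  endfacet
  facet normal 0.8380 -0.5456 0.0000
    outer loop
      vertex 23.573 3.216 0.000
      vertex 28.454 10.713 10.614
      vertex 23.573 3.216 10.614
    endloop
  endfacet
  facet normal 0.9987 0.0512 0.0000
    outer loop
      vertex 28.454 10.713 0.000
      vertex 27.996 19.648 0.000
      vertex 27.996 19.648 10.614
    endloop
  endfacet
  facet normal 0.9987 0.0512 0.0000
    outer loop
      vertex 28.454 10.713 0.000
      vertex 27.996 19.648 10.614
      vertex 28.454 10.713 10.614
    endloop
  endfacet
endsolid part

The G0 Z moves step by Δz≈2.654 mm. Every layer's G1 loop is the same polygon, so the solid is a straight extrusion of it from z=0 to z≈10.6. Closing with flat bottom and top caps and triangulating gives 36 facets — a regular 10-sided prism (a cylinder approximated with 10 flat sides), circumscribed radius ≈ 14.5 mm, height ≈ 10.6 mm.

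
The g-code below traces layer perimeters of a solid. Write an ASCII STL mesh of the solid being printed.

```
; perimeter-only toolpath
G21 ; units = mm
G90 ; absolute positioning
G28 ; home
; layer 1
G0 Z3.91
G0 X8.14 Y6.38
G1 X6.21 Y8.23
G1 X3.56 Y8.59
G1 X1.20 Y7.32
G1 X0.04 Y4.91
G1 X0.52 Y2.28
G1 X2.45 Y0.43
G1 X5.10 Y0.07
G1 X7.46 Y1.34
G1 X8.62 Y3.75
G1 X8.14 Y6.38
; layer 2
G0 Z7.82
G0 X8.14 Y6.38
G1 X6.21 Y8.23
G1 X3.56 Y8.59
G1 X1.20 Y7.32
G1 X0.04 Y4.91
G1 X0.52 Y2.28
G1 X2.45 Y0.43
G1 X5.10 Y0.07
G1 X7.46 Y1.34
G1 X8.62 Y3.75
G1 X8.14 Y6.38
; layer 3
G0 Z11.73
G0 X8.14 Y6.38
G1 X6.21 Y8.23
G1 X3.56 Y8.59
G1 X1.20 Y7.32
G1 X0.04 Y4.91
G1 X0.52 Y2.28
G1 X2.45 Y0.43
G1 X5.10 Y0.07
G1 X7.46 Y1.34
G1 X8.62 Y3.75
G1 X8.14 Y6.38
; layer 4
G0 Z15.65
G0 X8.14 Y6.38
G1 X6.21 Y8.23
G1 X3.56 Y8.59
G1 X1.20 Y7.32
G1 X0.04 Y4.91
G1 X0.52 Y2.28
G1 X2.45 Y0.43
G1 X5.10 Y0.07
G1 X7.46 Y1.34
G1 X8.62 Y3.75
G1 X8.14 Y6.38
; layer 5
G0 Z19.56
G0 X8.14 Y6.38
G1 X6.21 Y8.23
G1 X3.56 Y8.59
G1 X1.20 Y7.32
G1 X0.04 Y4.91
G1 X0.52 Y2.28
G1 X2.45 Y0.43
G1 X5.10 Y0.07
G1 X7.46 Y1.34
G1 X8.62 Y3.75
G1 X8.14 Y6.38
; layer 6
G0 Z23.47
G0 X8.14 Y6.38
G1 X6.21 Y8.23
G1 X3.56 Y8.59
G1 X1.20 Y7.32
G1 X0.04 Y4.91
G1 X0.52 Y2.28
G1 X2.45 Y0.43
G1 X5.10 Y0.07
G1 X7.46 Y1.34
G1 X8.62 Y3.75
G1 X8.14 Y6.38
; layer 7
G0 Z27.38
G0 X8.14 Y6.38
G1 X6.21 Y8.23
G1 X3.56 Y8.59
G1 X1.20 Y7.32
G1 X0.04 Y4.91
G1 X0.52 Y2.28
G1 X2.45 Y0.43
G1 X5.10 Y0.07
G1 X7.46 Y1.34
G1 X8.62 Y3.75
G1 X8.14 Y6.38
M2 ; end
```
solid part
  facet normal 0.0000 0.0000 -1.0000
    outer loop
      vertex 3.56 8.59 0.00
      vertex 6.21 8.23 0.00
      vertex 8.14 6.38 0.00
    endloop
  endfacet
  facet normal 0.0000 0.0000 -1.0000
    outer loop
      vertex 1.20 7.32 0.00
      vertex 3.56 8.59 0.00
      vertex 8.14 6.38 0.00
    endloop
  endfacet
  facet normal 0.0000 0.0000 -1.0000
    outer loop
      vertex 0.04 4.91 0.00
      vertex 1.20 7.32 0.00
      vertex 8.14 6.38 0.00
    endloop
  endfacet
  facet normal 0.0000 0.0000 -1.0000
    outer loop
      vertex 0.52 2.28 0.00
      vertex 0.04 4.91 0.00
      vertex 8.14 6.38 0.00
    endloop
  endfacet
  facet normal 0.0000 0.0000 -1.0000
    outer loop
      vertex 2.45 0.43 0.00
      vertex 0.52 2.28 0.00
      vertex 8.14 6.38 0.00
    endloop
  endfacet
  facet normal 0.0000 0.0000 -1.0000
    outer loop
      vertex 5.10 0.07 0.00
      vertex 2.45 0.43 0.00
      vertex 8.14 6.38 0.00
    endloop
  endfacet
  facet normal 0.0000 0.0000 -1.0000
    outer loop
      vertex 7.46 1.34 0.00
      vertex 5.10 0.07 0.00
      vertex 8.14 6.38 0.00
    endloop
  endfacet
  facet normal 0.0000 0.0000 -1.0000
    outer loop
      vertex 8.62 3.75 0.00
      vertex 7.46 1.34 0.00
      vertex 8.14 6.38 0.00
    endloop
  endfacet
  facet normal 0.0000 0.0000 1.0000
    outer loop
      vertex 8.14 6.38 27.38
      vertex 6.21 8.23 27.38
      vertex 3.56 8.59 27.38
    endloop
  endfacet
  facet normal 0.0000 0.0000 1.0000
    outer loop
      vertex 8.14 6.38 27.38
      vertex 3.56 8.59 27.38
      vertex 1.20 7.32 27.38
    endloop
  endfacet
  facet normal 0.0000 0.0000 1.0000
    outer loop
      vertex 8.14 6.38 27.38
      vertex 1.20 7.32 27.38
      vertex 0.04 4.91 27.38
    endloop
  endfacet
  facet normal 0.0000 0.0000 1.0000
    outer loop
      vertex 8.14 6.38 27.38
      vertex 0.04 4.91 27.38
      vertex 0.52 2.28 27.38
    endloop
  endfacet
  facet normal 0.0000 0.0000 1.0000
    outer loop
      vertex 8.14 6.38 27.38
      vertex 0.52 2.28 27.38
      vertex 2.45 0.43 27.38
    endloop
  endfacet
  facet normal 0.0000 0.0000 1.0000
    outer loop
      vertex 8.14 6.38 27.38
      vertex 2.45 0.43 27.38
      vertex 5.10 0.07 27.38
    endloop
  endfacet
  facet normal 0.0000 0.0000 1.0000
    outer loop
      vertex 8.14 6.38 27.38
      vertex 5.10 0.07 27.38
      vertex 7.46 1.34 27.38
    endloop
  endfacet
  facet normal 0.0000 0.0000 1.0000
    outer loop
      vertex 8.14 6.38 27.38
      vertex 7.46 1.34 27.38
      vertex 8.62 3.75 27.38
    endloop
  endfacet
  facet normal 0.6920 0.7219 0.0000
    outer loop
      vertex 8.14 6.38 0.00
      vertex 6.21 8.23 0.00
      vertex 6.21 8.23 27.38
    endloop
  endfacet
  facet normal 0.6920 0.7219 0.0000
    outer loop
      vertex 8.14 6.38 0.00
      vertex 6.21 8.23 27.38
      vertex 8.14 6.38 27.38
    endloop
  endfacet
  facet normal 0.1346 0.9909 0.0000
    outer loop
      vertex 6.21 8.23 0.00
      vertex 3.56 8.59 0.00
      vertex 3.56 8.59 27.38
    endloop
  endfacet
  facet normal 0.1346 0.9909 0.0000
    outer loop
      vertex 6.21 8.23 0.00
      vertex 3.56 8.59 27.38
      vertex 6.21 8.23 27.38
    endloop
  endfacet
  facet normal -0.4739 0.8806 0.0000
    outer loop
      vertex 3.56 8.59 0.00
      vertex 1.20 7.32 0.00
      vertex 1.20 7.32 27.38
    endloop
  endfacet
  facet normal -0.4739 0.8806 0.0000
    outer loop
      vertex 3.56 8.59 0.00
      vertex 1.20 7.32 27.38
      vertex 3.56 8.59 27.38
    endloop
  endfacet
  facet normal -0.9011 0.4337 0.0000
    outer loop
      vertex 1.20 7.32 0.00
      vertex 0.04 4.91 0.00
      vertex 0.04 4.91 27.38
    endloop
  endfacet
  facet normal -0.9011 0.4337 0.0000
    outer loop
      vertex 1.20 7.32 0.00
      vertex 0.04 4.91 27.38
      vertex 1.20 7.32 27.38
    endloop
  endfacet
  facet normal -0.9837 -0.1795 0.0000
    outer loop
      vertex 0.04 4.91 0.00
      vertex 0.52 2.28 0.00
      vertex 0.52 2.28 27.38
    endloop
  endfacet
  facet normal -0.9837 -0.1795 0.0000
    outer loop
      vertex 0.04 4.91 0.00
      vertex 0.52 2.28 27.38
      vertex 0.04 4.91 27.38
    endloop
  endfacet
  facet normal -0.6920 -0.7219 0.0000
    outer loop
      vertex 0.52 2.28 0.00
      vertex 2.45 0.43 0.00
      vertex 2.45 0.43 27.38
    endloop
  endfacet
  facet normal -0.6920 -0.7219 0.0000
    outer loop
      vertex 0.52 2.28 0.00
      vertex 2.45 0.43 27.38
      vertex 0.52 2.28 27.38
    endloop
  endfacet
  facet normal -0.1346 -0.9909 0.0000
    outer loop
      vertex 2.45 0.43 0.00
      vertex 5.10 0.07 0.00
      vertex 5.10 0.07 27.38
    endloop
  endfacet
  facet normal -0.1346 -0.9909 0.0000
    outer loop
      vertex 2.45 0.43 0.00
      vertex 5.10 0.07 27.38
      vertex 2.45 0.43 27.38
    endloop
  endfacet
  facet normal 0.4739 -0.8806 0.0000
    outer loop
      vertex 5.10 0.07 0.00
      vertex 7.46 1.34 0.00
      vertex 7.46 1.34 27.38
    endloop
  endfacet
  facet normal 0.4739 -0.8806 0.0000
    outer loop
      vertex 5.10 0.07 0.00
      vertex 7.46 1.34 27.38
      vertex 5.10 0.07 27.38
    endloop
  endfacet
  facet normal 0.9011 -0.4337 0.0000
    outer loop
      vertex 7.46 1.34 0.00
      vertex 8.62 3.75 0.00
      vertex 8.62 3.75 27.38
    endloop
  endfacet
  facet normal 0.9011 -0.4337 0.0000
    outer loop
      vertex 7.46 1.34 0.00
      vertex 8.62 3.75 27.38
      vertex 7.46 1.34 27.38
    endloop
  endfacet
  facet normal 0.9837 0.1795 0.0000
    outer loop
      vertex 8.62 3.75 0.00
      vertex 8.14 6.38 0.00
      vertex 8.14 6.38 27.38
    endloop
  endfacet
  facet normal 0.9837 0.1795 0.0000
    outer loop
      vertex 8.62 3.75 0.00
      vertex 8.14 6.38 27.38
      vertex 8.62 3.75 27.38
    endloop
  endfacet
endsolid part

The G0 Z moves step by Δz≈3.91 mm. Every layer's G1 loop is the same polygon, so the solid is a straight extrusion of it from z=0 to z≈27.4. Closing with flat bottom and top caps and triangulating gives 36 facets — a regular 10-sided prism (a cylinder approximated with 10 flat sides), circumscribed radius ≈ 4.33 mm, height ≈ 27.4 mm.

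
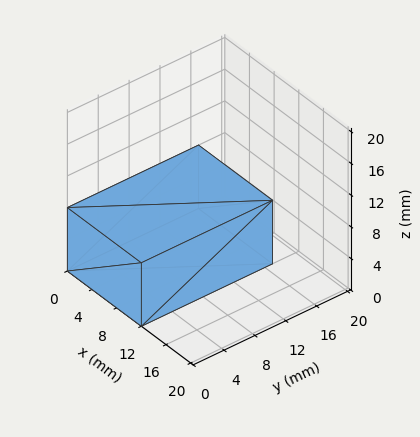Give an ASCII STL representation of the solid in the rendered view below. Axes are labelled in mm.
Reading the render: the shape is a rectangular box, roughly 12 × 17 mm footprint and 8 mm tall (dimensions read to the nearest mm from the axis ticks). For the STL, each face is triangulated and given an outward normal.

solid part
  facet normal 0.0000 0.0000 -1.0000
    outer loop
      vertex 12.000 17.000 0.000
      vertex 12.000 0.000 0.000
      vertex 0.000 0.000 0.000
    endloop
  endfacet
  facet normal 0.0000 0.0000 -1.0000
    outer loop
      vertex 0.000 17.000 0.000
      vertex 12.000 17.000 0.000
      vertex 0.000 0.000 0.000
    endloop
  endfacet
  facet normal 0.0000 0.0000 1.0000
    outer loop
      vertex 0.000 0.000 8.000
      vertex 12.000 0.000 8.000
      vertex 12.000 17.000 8.000
    endloop
  endfacet
  facet normal 0.0000 0.0000 1.0000
    outer loop
      vertex 0.000 0.000 8.000
      vertex 12.000 17.000 8.000
      vertex 0.000 17.000 8.000
    endloop
  endfacet
  facet normal 0.0000 -1.0000 0.0000
    outer loop
      vertex 0.000 0.000 0.000
      vertex 12.000 0.000 0.000
      vertex 12.000 0.000 8.000
    endloop
  endfacet
  facet normal 0.0000 -1.0000 0.0000
    outer loop
      vertex 0.000 0.000 0.000
      vertex 12.000 0.000 8.000
      vertex 0.000 0.000 8.000
    endloop
  endfacet
  facet normal 0.0000 1.0000 0.0000
    outer loop
      vertex 12.000 17.000 8.000
      vertex 12.000 17.000 0.000
      vertex 0.000 17.000 0.000
    endloop
  endfacet
  facet normal 0.0000 1.0000 0.0000
    outer loop
      vertex 0.000 17.000 8.000
      vertex 12.000 17.000 8.000
      vertex 0.000 17.000 0.000
    endloop
  endfacet
  facet normal -1.0000 0.0000 0.0000
    outer loop
      vertex 0.000 17.000 8.000
      vertex 0.000 17.000 0.000
      vertex 0.000 0.000 0.000
    endloop
  endfacet
  facet normal -1.0000 0.0000 0.0000
    outer loop
      vertex 0.000 0.000 8.000
      vertex 0.000 17.000 8.000
      vertex 0.000 0.000 0.000
    endloop
  endfacet
  facet normal 1.0000 0.0000 0.0000
    outer loop
      vertex 12.000 0.000 0.000
      vertex 12.000 17.000 0.000
      vertex 12.000 17.000 8.000
    endloop
  endfacet
  facet normal 1.0000 0.0000 0.0000
    outer loop
      vertex 12.000 0.000 0.000
      vertex 12.000 17.000 8.000
      vertex 12.000 0.000 8.000
    endloop
  endfacet
endsolid part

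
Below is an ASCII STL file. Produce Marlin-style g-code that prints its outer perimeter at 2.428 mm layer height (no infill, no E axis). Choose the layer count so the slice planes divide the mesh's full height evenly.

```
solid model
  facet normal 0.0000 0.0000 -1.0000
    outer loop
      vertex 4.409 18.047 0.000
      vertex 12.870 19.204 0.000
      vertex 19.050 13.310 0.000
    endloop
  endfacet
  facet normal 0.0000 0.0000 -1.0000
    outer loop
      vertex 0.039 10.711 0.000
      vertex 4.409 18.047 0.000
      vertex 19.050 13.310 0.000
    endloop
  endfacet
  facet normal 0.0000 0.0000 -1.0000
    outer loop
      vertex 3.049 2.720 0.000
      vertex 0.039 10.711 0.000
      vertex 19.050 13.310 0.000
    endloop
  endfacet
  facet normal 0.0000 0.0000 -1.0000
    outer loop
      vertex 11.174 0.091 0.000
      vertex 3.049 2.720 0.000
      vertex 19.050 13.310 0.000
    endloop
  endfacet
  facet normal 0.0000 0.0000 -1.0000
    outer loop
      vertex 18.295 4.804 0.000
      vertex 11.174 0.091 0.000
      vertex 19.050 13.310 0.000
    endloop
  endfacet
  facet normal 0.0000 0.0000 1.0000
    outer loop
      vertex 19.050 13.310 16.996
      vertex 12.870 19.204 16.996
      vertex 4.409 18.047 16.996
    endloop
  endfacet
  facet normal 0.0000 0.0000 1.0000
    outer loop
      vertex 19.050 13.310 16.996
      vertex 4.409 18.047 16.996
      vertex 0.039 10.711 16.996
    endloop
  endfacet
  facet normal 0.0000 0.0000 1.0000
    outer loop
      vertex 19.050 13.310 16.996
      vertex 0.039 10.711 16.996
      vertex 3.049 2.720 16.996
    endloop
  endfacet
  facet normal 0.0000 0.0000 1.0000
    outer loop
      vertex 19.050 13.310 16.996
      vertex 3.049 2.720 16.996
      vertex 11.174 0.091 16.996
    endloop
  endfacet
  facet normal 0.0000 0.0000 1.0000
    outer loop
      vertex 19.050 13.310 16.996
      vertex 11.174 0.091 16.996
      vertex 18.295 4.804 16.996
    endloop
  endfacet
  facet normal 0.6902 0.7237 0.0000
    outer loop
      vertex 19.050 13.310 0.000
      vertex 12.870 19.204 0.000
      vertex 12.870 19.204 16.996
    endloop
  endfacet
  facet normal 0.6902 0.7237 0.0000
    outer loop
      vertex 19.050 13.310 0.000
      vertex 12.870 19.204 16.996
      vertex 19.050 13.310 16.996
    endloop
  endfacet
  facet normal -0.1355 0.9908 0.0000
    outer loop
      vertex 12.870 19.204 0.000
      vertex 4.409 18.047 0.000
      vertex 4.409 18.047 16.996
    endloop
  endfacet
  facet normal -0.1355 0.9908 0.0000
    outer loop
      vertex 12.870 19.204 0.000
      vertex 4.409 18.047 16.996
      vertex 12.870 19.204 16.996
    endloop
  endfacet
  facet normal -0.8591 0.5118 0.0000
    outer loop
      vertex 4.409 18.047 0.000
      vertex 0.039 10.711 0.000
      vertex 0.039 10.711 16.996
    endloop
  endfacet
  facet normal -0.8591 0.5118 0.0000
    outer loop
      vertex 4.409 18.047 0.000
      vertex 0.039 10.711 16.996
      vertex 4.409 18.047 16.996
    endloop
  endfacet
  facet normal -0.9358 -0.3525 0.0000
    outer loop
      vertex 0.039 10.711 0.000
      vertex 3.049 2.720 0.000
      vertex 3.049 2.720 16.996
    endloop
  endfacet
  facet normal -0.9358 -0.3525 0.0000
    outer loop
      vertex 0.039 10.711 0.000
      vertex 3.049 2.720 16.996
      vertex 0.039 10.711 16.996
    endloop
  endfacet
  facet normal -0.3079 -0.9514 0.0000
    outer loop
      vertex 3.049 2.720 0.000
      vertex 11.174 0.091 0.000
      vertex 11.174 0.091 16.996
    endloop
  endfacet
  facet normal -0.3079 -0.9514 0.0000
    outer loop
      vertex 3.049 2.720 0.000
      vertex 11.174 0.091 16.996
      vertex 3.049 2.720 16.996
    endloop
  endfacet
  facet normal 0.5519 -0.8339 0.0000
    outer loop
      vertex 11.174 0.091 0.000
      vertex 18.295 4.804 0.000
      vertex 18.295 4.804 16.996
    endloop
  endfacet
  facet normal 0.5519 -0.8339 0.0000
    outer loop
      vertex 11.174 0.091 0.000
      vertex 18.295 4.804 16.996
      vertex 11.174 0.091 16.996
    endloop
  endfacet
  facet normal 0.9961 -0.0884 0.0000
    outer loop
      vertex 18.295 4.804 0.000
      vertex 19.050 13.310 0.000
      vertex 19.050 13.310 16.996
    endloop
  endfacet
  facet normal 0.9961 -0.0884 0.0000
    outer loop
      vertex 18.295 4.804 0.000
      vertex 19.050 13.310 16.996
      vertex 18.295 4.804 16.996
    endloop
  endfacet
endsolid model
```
; perimeter-only toolpath
G21 ; units = mm
G90 ; absolute positioning
G28 ; home
; layer 1
G0 Z2.428
G0 X19.050 Y13.310
G1 X12.870 Y19.204
G1 X4.409 Y18.047
G1 X0.039 Y10.711
G1 X3.049 Y2.720
G1 X11.174 Y0.091
G1 X18.295 Y4.804
G1 X19.050 Y13.310
; layer 2
G0 Z4.856
G0 X19.050 Y13.310
G1 X12.870 Y19.204
G1 X4.409 Y18.047
G1 X0.039 Y10.711
G1 X3.049 Y2.720
G1 X11.174 Y0.091
G1 X18.295 Y4.804
G1 X19.050 Y13.310
; layer 3
G0 Z7.284
G0 X19.050 Y13.310
G1 X12.870 Y19.204
G1 X4.409 Y18.047
G1 X0.039 Y10.711
G1 X3.049 Y2.720
G1 X11.174 Y0.091
G1 X18.295 Y4.804
G1 X19.050 Y13.310
; layer 4
G0 Z9.712
G0 X19.050 Y13.310
G1 X12.870 Y19.204
G1 X4.409 Y18.047
G1 X0.039 Y10.711
G1 X3.049 Y2.720
G1 X11.174 Y0.091
G1 X18.295 Y4.804
G1 X19.050 Y13.310
; layer 5
G0 Z12.140
G0 X19.050 Y13.310
G1 X12.870 Y19.204
G1 X4.409 Y18.047
G1 X0.039 Y10.711
G1 X3.049 Y2.720
G1 X11.174 Y0.091
G1 X18.295 Y4.804
G1 X19.050 Y13.310
; layer 6
G0 Z14.568
G0 X19.050 Y13.310
G1 X12.870 Y19.204
G1 X4.409 Y18.047
G1 X0.039 Y10.711
G1 X3.049 Y2.720
G1 X11.174 Y0.091
G1 X18.295 Y4.804
G1 X19.050 Y13.310
; layer 7
G0 Z16.996
G0 X19.050 Y13.310
G1 X12.870 Y19.204
G1 X4.409 Y18.047
G1 X0.039 Y10.711
G1 X3.049 Y2.720
G1 X11.174 Y0.091
G1 X18.295 Y4.804
G1 X19.050 Y13.310
M2 ; end

The solid is a regular 7-sided prism (a cylinder approximated with 7 flat sides), circumscribed radius ≈ 9.84 mm, height ≈ 17 mm. Slicing at Δz = 2.428 mm — 7 equal slices spanning the solid's height, so layer i sits at z = i·h/7 — gives 7 non-empty perimeters. Each is a 7-segment closed polygon; G0 lifts to the layer z and rapids to the start vertex, then G1 traces the edges.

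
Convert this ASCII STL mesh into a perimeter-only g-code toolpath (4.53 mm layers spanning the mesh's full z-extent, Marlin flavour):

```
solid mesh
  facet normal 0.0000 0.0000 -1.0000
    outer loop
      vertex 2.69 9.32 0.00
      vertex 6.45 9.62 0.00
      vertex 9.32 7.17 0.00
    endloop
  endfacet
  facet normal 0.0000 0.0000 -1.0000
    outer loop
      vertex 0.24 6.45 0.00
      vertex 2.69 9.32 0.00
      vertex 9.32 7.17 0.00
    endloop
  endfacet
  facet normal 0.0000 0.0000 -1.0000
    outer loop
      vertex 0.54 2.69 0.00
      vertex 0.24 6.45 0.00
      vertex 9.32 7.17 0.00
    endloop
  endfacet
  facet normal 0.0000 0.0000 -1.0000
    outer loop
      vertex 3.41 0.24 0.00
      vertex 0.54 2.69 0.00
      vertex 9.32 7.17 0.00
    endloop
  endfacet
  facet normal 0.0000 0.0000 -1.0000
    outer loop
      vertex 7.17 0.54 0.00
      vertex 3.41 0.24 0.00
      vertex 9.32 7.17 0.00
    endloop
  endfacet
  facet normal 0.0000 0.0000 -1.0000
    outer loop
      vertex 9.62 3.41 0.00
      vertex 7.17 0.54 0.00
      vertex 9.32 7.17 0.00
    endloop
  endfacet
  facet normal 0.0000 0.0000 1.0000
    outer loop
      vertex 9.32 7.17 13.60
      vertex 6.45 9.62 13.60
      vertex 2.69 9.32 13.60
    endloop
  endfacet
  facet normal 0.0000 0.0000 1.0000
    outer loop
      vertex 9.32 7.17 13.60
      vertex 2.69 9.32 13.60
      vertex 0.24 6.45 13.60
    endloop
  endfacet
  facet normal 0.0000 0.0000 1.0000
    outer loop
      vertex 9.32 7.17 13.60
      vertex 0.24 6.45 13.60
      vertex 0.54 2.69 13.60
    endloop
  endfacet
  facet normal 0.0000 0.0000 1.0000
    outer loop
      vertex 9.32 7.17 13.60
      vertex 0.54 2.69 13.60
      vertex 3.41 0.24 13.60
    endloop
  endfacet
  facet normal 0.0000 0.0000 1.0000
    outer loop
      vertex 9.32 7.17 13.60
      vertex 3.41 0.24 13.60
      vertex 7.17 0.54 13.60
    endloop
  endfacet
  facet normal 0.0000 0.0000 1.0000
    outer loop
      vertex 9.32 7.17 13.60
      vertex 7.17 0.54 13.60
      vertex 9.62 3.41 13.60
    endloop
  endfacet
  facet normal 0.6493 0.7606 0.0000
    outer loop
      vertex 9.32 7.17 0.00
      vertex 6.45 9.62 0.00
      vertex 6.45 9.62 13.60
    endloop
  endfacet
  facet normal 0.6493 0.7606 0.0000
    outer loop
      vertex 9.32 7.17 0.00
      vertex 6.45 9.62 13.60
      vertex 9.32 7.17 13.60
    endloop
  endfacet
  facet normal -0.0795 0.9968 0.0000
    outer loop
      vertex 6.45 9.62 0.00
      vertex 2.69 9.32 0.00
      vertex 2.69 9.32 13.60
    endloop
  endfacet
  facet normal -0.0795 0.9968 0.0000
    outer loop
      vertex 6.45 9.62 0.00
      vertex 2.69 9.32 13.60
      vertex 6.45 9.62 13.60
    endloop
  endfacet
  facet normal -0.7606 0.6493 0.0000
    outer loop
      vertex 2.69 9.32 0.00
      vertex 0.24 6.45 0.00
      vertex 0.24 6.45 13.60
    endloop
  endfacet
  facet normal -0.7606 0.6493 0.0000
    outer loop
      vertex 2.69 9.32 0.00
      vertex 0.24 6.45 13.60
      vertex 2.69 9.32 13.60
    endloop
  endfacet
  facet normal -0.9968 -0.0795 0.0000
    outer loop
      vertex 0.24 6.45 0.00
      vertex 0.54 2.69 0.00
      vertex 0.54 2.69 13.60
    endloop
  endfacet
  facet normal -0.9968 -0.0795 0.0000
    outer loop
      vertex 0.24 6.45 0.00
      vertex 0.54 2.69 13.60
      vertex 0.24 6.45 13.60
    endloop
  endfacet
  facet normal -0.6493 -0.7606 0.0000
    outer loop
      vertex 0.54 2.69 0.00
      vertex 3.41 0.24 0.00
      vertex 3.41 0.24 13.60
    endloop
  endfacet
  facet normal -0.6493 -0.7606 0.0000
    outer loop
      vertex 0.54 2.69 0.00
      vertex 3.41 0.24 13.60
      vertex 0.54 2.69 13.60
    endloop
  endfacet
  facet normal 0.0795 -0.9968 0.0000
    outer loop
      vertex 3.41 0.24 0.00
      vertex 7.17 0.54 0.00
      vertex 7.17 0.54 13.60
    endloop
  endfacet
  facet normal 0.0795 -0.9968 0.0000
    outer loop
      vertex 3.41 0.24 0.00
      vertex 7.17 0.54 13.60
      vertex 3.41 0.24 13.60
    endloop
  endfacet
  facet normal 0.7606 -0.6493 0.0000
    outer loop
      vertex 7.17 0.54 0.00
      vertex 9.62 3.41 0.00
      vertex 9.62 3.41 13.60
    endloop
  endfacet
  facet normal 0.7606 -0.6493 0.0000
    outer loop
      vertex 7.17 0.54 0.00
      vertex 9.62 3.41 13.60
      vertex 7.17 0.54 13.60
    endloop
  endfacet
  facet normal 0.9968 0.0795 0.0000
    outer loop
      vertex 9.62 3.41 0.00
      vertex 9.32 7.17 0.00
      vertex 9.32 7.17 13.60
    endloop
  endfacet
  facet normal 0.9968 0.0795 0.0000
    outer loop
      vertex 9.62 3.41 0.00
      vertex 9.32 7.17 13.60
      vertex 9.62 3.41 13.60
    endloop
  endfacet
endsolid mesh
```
; perimeter-only toolpath
G21 ; units = mm
G90 ; absolute positioning
G28 ; home
; layer 1
G0 Z4.53
G0 X9.32 Y7.17
G1 X6.45 Y9.62
G1 X2.69 Y9.32
G1 X0.24 Y6.45
G1 X0.54 Y2.69
G1 X3.41 Y0.24
G1 X7.17 Y0.54
G1 X9.62 Y3.41
G1 X9.32 Y7.17
; layer 2
G0 Z9.07
G0 X9.32 Y7.17
G1 X6.45 Y9.62
G1 X2.69 Y9.32
G1 X0.24 Y6.45
G1 X0.54 Y2.69
G1 X3.41 Y0.24
G1 X7.17 Y0.54
G1 X9.62 Y3.41
G1 X9.32 Y7.17
; layer 3
G0 Z13.60
G0 X9.32 Y7.17
G1 X6.45 Y9.62
G1 X2.69 Y9.32
G1 X0.24 Y6.45
G1 X0.54 Y2.69
G1 X3.41 Y0.24
G1 X7.17 Y0.54
G1 X9.62 Y3.41
G1 X9.32 Y7.17
M2 ; end

The solid is a regular 8-sided prism (a cylinder approximated with 8 flat sides), circumscribed radius ≈ 4.93 mm, height ≈ 13.6 mm. Slicing at Δz = 4.53 mm — 3 equal slices spanning the solid's height, so layer i sits at z = i·h/3 — gives 3 non-empty perimeters. Each is a 8-segment closed polygon; G0 lifts to the layer z and rapids to the start vertex, then G1 traces the edges.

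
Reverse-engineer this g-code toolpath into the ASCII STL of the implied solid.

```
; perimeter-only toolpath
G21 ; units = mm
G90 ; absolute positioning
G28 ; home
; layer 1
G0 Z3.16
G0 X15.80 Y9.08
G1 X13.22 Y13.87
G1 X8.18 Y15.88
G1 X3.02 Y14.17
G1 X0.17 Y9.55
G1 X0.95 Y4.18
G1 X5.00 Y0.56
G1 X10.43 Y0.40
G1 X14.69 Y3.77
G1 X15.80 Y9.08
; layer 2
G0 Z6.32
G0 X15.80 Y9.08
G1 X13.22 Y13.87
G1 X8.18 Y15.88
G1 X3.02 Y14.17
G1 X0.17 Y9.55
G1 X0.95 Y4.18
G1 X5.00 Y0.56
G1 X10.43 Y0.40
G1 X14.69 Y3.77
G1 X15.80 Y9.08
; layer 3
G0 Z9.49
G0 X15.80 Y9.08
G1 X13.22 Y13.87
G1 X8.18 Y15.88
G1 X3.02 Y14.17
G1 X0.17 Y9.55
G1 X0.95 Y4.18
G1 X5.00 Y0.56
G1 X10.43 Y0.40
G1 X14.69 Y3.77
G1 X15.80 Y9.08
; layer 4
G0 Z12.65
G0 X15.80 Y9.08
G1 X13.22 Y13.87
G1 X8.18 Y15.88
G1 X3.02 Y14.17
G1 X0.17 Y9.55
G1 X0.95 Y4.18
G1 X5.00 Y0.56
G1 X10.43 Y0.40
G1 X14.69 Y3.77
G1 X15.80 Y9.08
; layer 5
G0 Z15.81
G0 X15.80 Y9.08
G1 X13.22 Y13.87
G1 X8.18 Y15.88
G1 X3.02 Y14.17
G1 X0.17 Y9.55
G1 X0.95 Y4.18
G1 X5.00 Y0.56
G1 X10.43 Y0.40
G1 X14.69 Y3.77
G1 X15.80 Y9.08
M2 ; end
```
solid part
  facet normal 0.0000 0.0000 -1.0000
    outer loop
      vertex 8.18 15.88 0.00
      vertex 13.22 13.87 0.00
      vertex 15.80 9.08 0.00
    endloop
  endfacet
  facet normal 0.0000 0.0000 -1.0000
    outer loop
      vertex 3.02 14.17 0.00
      vertex 8.18 15.88 0.00
      vertex 15.80 9.08 0.00
    endloop
  endfacet
  facet normal 0.0000 0.0000 -1.0000
    outer loop
      vertex 0.17 9.55 0.00
      vertex 3.02 14.17 0.00
      vertex 15.80 9.08 0.00
    endloop
  endfacet
  facet normal 0.0000 0.0000 -1.0000
    outer loop
      vertex 0.95 4.18 0.00
      vertex 0.17 9.55 0.00
      vertex 15.80 9.08 0.00
    endloop
  endfacet
  facet normal 0.0000 0.0000 -1.0000
    outer loop
      vertex 5.00 0.56 0.00
      vertex 0.95 4.18 0.00
      vertex 15.80 9.08 0.00
    endloop
  endfacet
  facet normal 0.0000 0.0000 -1.0000
    outer loop
      vertex 10.43 0.40 0.00
      vertex 5.00 0.56 0.00
      vertex 15.80 9.08 0.00
    endloop
  endfacet
  facet normal 0.0000 0.0000 -1.0000
    outer loop
      vertex 14.69 3.77 0.00
      vertex 10.43 0.40 0.00
      vertex 15.80 9.08 0.00
    endloop
  endfacet
  facet normal 0.0000 0.0000 1.0000
    outer loop
      vertex 15.80 9.08 15.81
      vertex 13.22 13.87 15.81
      vertex 8.18 15.88 15.81
    endloop
  endfacet
  facet normal 0.0000 0.0000 1.0000
    outer loop
      vertex 15.80 9.08 15.81
      vertex 8.18 15.88 15.81
      vertex 3.02 14.17 15.81
    endloop
  endfacet
  facet normal 0.0000 0.0000 1.0000
    outer loop
      vertex 15.80 9.08 15.81
      vertex 3.02 14.17 15.81
      vertex 0.17 9.55 15.81
    endloop
  endfacet
  facet normal 0.0000 0.0000 1.0000
    outer loop
      vertex 15.80 9.08 15.81
      vertex 0.17 9.55 15.81
      vertex 0.95 4.18 15.81
    endloop
  endfacet
  facet normal 0.0000 0.0000 1.0000
    outer loop
      vertex 15.80 9.08 15.81
      vertex 0.95 4.18 15.81
      vertex 5.00 0.56 15.81
    endloop
  endfacet
  facet normal 0.0000 0.0000 1.0000
    outer loop
      vertex 15.80 9.08 15.81
      vertex 5.00 0.56 15.81
      vertex 10.43 0.40 15.81
    endloop
  endfacet
  facet normal 0.0000 0.0000 1.0000
    outer loop
      vertex 15.80 9.08 15.81
      vertex 10.43 0.40 15.81
      vertex 14.69 3.77 15.81
    endloop
  endfacet
  facet normal 0.8804 0.4742 0.0000
    outer loop
      vertex 15.80 9.08 0.00
      vertex 13.22 13.87 0.00
      vertex 13.22 13.87 15.81
    endloop
  endfacet
  facet normal 0.8804 0.4742 0.0000
    outer loop
      vertex 15.80 9.08 0.00
      vertex 13.22 13.87 15.81
      vertex 15.80 9.08 15.81
    endloop
  endfacet
  facet normal 0.3704 0.9289 0.0000
    outer loop
      vertex 13.22 13.87 0.00
      vertex 8.18 15.88 0.00
      vertex 8.18 15.88 15.81
    endloop
  endfacet
  facet normal 0.3704 0.9289 0.0000
    outer loop
      vertex 13.22 13.87 0.00
      vertex 8.18 15.88 15.81
      vertex 13.22 13.87 15.81
    endloop
  endfacet
  facet normal -0.3146 0.9492 0.0000
    outer loop
      vertex 8.18 15.88 0.00
      vertex 3.02 14.17 0.00
      vertex 3.02 14.17 15.81
    endloop
  endfacet
  facet normal -0.3146 0.9492 0.0000
    outer loop
      vertex 8.18 15.88 0.00
      vertex 3.02 14.17 15.81
      vertex 8.18 15.88 15.81
    endloop
  endfacet
  facet normal -0.8511 0.5250 0.0000
    outer loop
      vertex 3.02 14.17 0.00
      vertex 0.17 9.55 0.00
      vertex 0.17 9.55 15.81
    endloop
  endfacet
  facet normal -0.8511 0.5250 0.0000
    outer loop
      vertex 3.02 14.17 0.00
      vertex 0.17 9.55 15.81
      vertex 3.02 14.17 15.81
    endloop
  endfacet
  facet normal -0.9896 -0.1437 0.0000
    outer loop
      vertex 0.17 9.55 0.00
      vertex 0.95 4.18 0.00
      vertex 0.95 4.18 15.81
    endloop
  endfacet
  facet normal -0.9896 -0.1437 0.0000
    outer loop
      vertex 0.17 9.55 0.00
      vertex 0.95 4.18 15.81
      vertex 0.17 9.55 15.81
    endloop
  endfacet
  facet normal -0.6664 -0.7456 0.0000
    outer loop
      vertex 0.95 4.18 0.00
      vertex 5.00 0.56 0.00
      vertex 5.00 0.56 15.81
    endloop
  endfacet
  facet normal -0.6664 -0.7456 0.0000
    outer loop
      vertex 0.95 4.18 0.00
      vertex 5.00 0.56 15.81
      vertex 0.95 4.18 15.81
    endloop
  endfacet
  facet normal -0.0295 -0.9996 0.0000
    outer loop
      vertex 5.00 0.56 0.00
      vertex 10.43 0.40 0.00
      vertex 10.43 0.40 15.81
    endloop
  endfacet
  facet normal -0.0295 -0.9996 0.0000
    outer loop
      vertex 5.00 0.56 0.00
      vertex 10.43 0.40 15.81
      vertex 5.00 0.56 15.81
    endloop
  endfacet
  facet normal 0.6204 -0.7843 0.0000
    outer loop
      vertex 10.43 0.40 0.00
      vertex 14.69 3.77 0.00
      vertex 14.69 3.77 15.81
    endloop
  endfacet
  facet normal 0.6204 -0.7843 0.0000
    outer loop
      vertex 10.43 0.40 0.00
      vertex 14.69 3.77 15.81
      vertex 10.43 0.40 15.81
    endloop
  endfacet
  facet normal 0.9788 -0.2046 0.0000
    outer loop
      vertex 14.69 3.77 0.00
      vertex 15.80 9.08 0.00
      vertex 15.80 9.08 15.81
    endloop
  endfacet
  facet normal 0.9788 -0.2046 0.0000
    outer loop
      vertex 14.69 3.77 0.00
      vertex 15.80 9.08 15.81
      vertex 14.69 3.77 15.81
    endloop
  endfacet
endsolid part

The G0 Z moves step by Δz≈3.16 mm. Every layer's G1 loop is the same polygon, so the solid is a straight extrusion of it from z=0 to z≈15.8. Closing with flat bottom and top caps and triangulating gives 32 facets — a regular 9-sided prism (a cylinder approximated with 9 flat sides), circumscribed radius ≈ 7.94 mm, height ≈ 15.8 mm.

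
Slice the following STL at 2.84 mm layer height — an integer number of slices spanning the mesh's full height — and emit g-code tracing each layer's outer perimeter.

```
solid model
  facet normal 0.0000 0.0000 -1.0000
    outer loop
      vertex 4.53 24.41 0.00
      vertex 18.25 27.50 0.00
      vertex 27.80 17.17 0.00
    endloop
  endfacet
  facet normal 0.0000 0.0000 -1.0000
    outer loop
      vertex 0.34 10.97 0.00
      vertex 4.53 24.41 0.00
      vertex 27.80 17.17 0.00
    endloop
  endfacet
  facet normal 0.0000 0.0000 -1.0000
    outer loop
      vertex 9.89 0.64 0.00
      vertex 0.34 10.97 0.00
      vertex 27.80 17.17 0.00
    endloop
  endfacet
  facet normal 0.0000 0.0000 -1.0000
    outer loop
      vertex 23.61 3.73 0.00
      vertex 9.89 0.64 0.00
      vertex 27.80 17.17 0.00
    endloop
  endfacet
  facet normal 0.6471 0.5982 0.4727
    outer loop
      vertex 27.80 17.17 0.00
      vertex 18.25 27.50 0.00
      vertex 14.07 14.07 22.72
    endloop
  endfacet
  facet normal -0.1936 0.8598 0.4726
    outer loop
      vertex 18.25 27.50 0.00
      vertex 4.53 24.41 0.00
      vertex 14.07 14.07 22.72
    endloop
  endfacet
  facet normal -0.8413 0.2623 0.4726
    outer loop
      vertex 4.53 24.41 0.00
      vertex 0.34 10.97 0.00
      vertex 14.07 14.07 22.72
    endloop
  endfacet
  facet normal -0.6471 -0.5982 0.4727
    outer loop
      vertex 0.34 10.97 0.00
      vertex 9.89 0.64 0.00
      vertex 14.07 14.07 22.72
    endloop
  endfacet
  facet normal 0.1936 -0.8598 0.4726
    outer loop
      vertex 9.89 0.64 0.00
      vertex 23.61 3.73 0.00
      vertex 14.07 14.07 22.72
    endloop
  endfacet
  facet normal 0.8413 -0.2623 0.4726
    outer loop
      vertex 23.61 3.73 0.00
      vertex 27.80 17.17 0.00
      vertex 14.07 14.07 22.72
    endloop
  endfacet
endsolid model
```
; perimeter-only toolpath
G21 ; units = mm
G90 ; absolute positioning
G28 ; home
; layer 1
G0 Z2.84
G0 X26.08 Y16.78
G1 X17.73 Y25.82
G1 X5.72 Y23.12
G1 X2.06 Y11.36
G1 X10.41 Y2.32
G1 X22.42 Y5.02
G1 X26.08 Y16.78
; layer 2
G0 Z5.68
G0 X24.37 Y16.40
G1 X17.20 Y24.14
G1 X6.92 Y21.83
G1 X3.77 Y11.75
G1 X10.94 Y4.00
G1 X21.23 Y6.31
G1 X24.37 Y16.40
; layer 3
G0 Z8.52
G0 X22.65 Y16.01
G1 X16.68 Y22.46
G1 X8.11 Y20.53
G1 X5.49 Y12.13
G1 X11.46 Y5.68
G1 X20.03 Y7.61
G1 X22.65 Y16.01
; layer 4
G0 Z11.36
G0 X20.94 Y15.62
G1 X16.16 Y20.79
G1 X9.30 Y19.24
G1 X7.21 Y12.52
G1 X11.98 Y7.36
G1 X18.84 Y8.90
G1 X20.94 Y15.62
; layer 5
G0 Z14.20
G0 X19.22 Y15.23
G1 X15.64 Y19.11
G1 X10.49 Y17.95
G1 X8.92 Y12.91
G1 X12.50 Y9.03
G1 X17.65 Y10.19
G1 X19.22 Y15.23
; layer 6
G0 Z17.04
G0 X17.50 Y14.85
G1 X15.12 Y17.43
G1 X11.69 Y16.66
G1 X10.64 Y13.29
G1 X13.03 Y10.71
G1 X16.45 Y11.48
G1 X17.50 Y14.85
; layer 7
G0 Z19.88
G0 X15.79 Y14.46
G1 X14.59 Y15.75
G1 X12.88 Y15.36
G1 X12.35 Y13.68
G1 X13.55 Y12.39
G1 X15.26 Y12.78
G1 X15.79 Y14.46
M2 ; end

The solid is a regular 6-sided pyramid, base circumscribed radius ≈ 14.1 mm, apex at z ≈ 22.7 mm. Slicing at Δz = 2.84 mm — 8 equal slices spanning the solid's height, so layer i sits at z = i·h/8 — gives 7 non-empty perimeters. Each is a 6-segment closed polygon; G0 lifts to the layer z and rapids to the start vertex, then G1 traces the edges. The cross-section shrinks linearly with z (the slice at the apex is degenerate and omitted).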